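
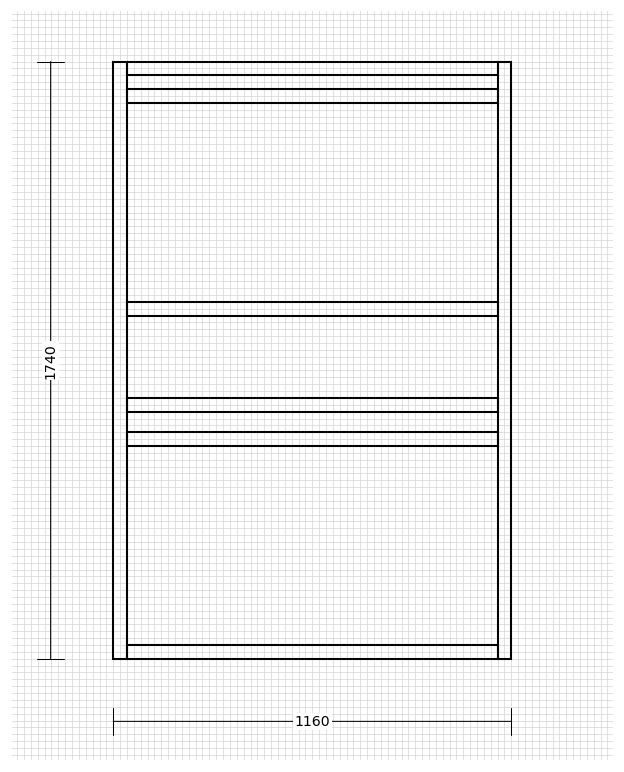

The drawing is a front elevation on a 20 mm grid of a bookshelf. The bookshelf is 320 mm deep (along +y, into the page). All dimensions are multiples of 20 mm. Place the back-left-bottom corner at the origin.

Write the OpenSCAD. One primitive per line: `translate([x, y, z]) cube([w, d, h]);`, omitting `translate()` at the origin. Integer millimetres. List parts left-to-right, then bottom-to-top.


cube([40, 320, 1740]);
translate([40, 0, 0]) cube([1080, 320, 40]);
translate([40, 0, 620]) cube([1080, 320, 40]);
translate([40, 0, 720]) cube([1080, 320, 40]);
translate([40, 0, 1000]) cube([1080, 320, 40]);
translate([40, 0, 1620]) cube([1080, 320, 40]);
translate([40, 0, 1700]) cube([1080, 320, 40]);
translate([1120, 0, 0]) cube([40, 320, 1740]);


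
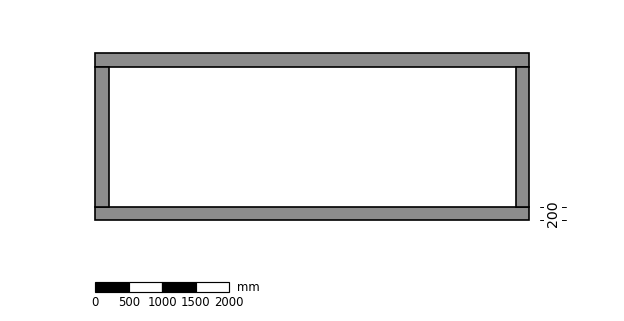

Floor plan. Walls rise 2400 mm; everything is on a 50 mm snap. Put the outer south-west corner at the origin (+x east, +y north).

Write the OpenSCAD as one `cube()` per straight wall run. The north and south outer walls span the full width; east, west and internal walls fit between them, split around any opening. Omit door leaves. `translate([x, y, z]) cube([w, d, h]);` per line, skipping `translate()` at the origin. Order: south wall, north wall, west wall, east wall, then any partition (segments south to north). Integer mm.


cube([6500, 200, 2400]);
translate([0, 2300, 0]) cube([6500, 200, 2400]);
translate([0, 200, 0]) cube([200, 2100, 2400]);
translate([6300, 200, 0]) cube([200, 2100, 2400]);


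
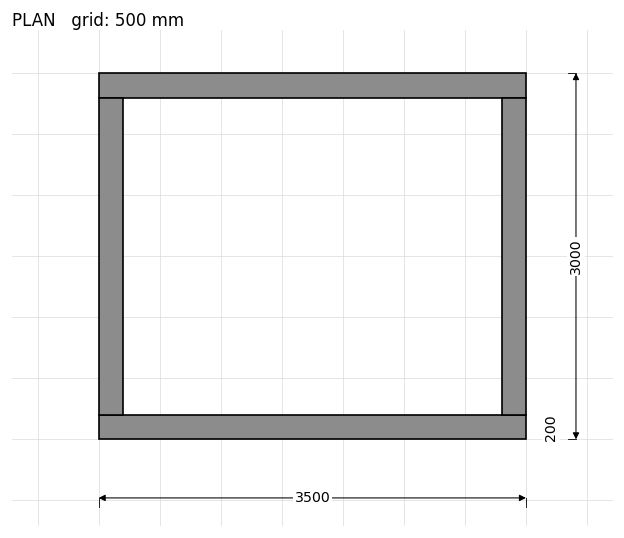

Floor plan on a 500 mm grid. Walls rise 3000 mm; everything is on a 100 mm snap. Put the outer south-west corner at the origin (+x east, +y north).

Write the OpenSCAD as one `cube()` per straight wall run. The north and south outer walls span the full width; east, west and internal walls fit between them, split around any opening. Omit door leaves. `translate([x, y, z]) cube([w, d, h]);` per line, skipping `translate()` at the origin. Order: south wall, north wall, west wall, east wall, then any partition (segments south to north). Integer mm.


cube([3500, 200, 3000]);
translate([0, 2800, 0]) cube([3500, 200, 3000]);
translate([0, 200, 0]) cube([200, 2600, 3000]);
translate([3300, 200, 0]) cube([200, 2600, 3000]);


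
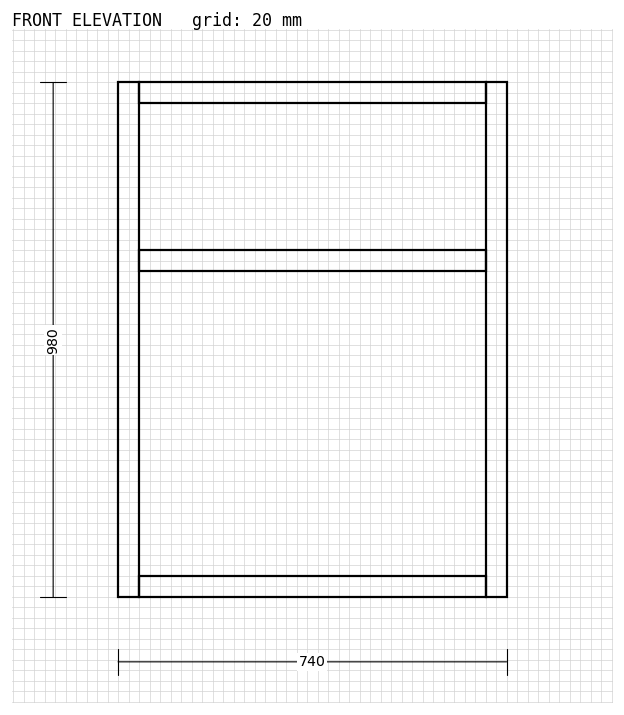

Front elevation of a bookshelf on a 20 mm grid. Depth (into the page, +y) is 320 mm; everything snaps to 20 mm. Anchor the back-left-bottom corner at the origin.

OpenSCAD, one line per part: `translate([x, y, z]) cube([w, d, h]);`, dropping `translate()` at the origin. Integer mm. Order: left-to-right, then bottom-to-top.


cube([40, 320, 980]);
translate([40, 0, 0]) cube([660, 320, 40]);
translate([40, 0, 620]) cube([660, 320, 40]);
translate([40, 0, 940]) cube([660, 320, 40]);
translate([700, 0, 0]) cube([40, 320, 980]);


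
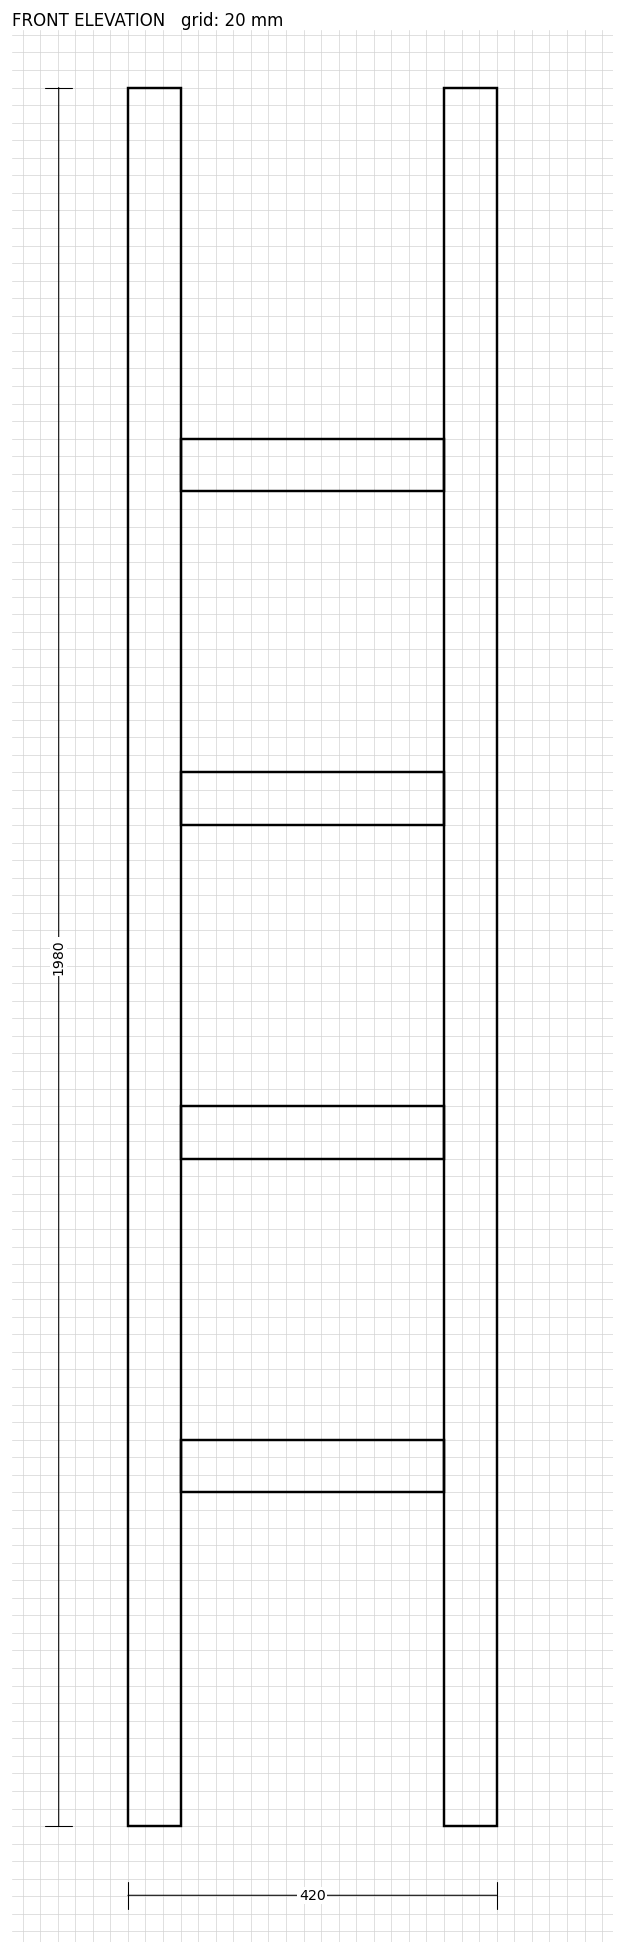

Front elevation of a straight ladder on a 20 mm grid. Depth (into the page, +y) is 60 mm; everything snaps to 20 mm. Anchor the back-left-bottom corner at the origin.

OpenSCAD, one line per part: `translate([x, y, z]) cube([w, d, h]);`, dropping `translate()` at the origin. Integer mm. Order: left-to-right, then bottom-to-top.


cube([60, 60, 1980]);
translate([60, 0, 380]) cube([300, 60, 60]);
translate([60, 0, 760]) cube([300, 60, 60]);
translate([60, 0, 1140]) cube([300, 60, 60]);
translate([60, 0, 1520]) cube([300, 60, 60]);
translate([360, 0, 0]) cube([60, 60, 1980]);


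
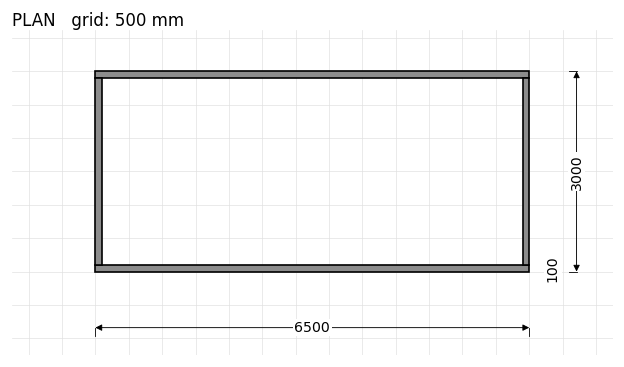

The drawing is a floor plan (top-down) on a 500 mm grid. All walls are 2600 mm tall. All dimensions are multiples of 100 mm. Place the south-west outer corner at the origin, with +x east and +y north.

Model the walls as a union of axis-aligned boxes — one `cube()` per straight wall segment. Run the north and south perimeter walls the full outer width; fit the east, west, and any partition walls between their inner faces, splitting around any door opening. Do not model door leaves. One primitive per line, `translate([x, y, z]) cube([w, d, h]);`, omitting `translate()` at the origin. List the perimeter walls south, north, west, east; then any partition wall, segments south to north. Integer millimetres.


cube([6500, 100, 2600]);
translate([0, 2900, 0]) cube([6500, 100, 2600]);
translate([0, 100, 0]) cube([100, 2800, 2600]);
translate([6400, 100, 0]) cube([100, 2800, 2600]);


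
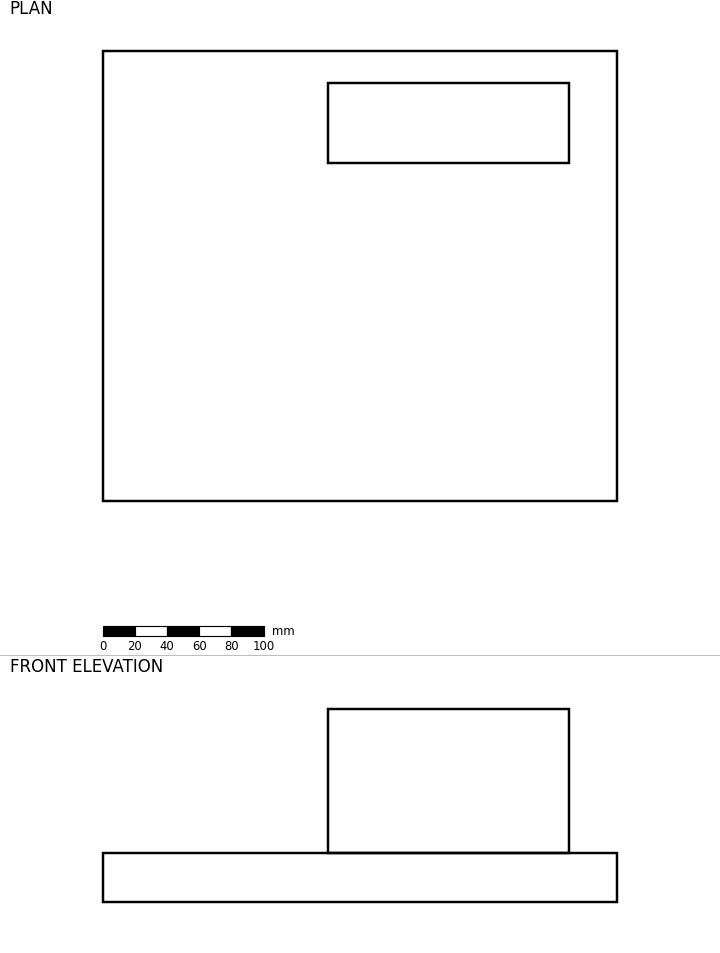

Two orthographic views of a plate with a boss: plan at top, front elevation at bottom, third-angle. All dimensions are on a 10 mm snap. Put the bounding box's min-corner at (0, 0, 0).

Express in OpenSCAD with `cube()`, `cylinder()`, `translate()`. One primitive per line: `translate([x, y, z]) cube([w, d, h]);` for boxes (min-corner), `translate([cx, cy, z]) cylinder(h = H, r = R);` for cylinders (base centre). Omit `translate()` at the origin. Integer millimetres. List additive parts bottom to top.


cube([320, 280, 30]);
translate([140, 210, 30]) cube([150, 50, 90]);


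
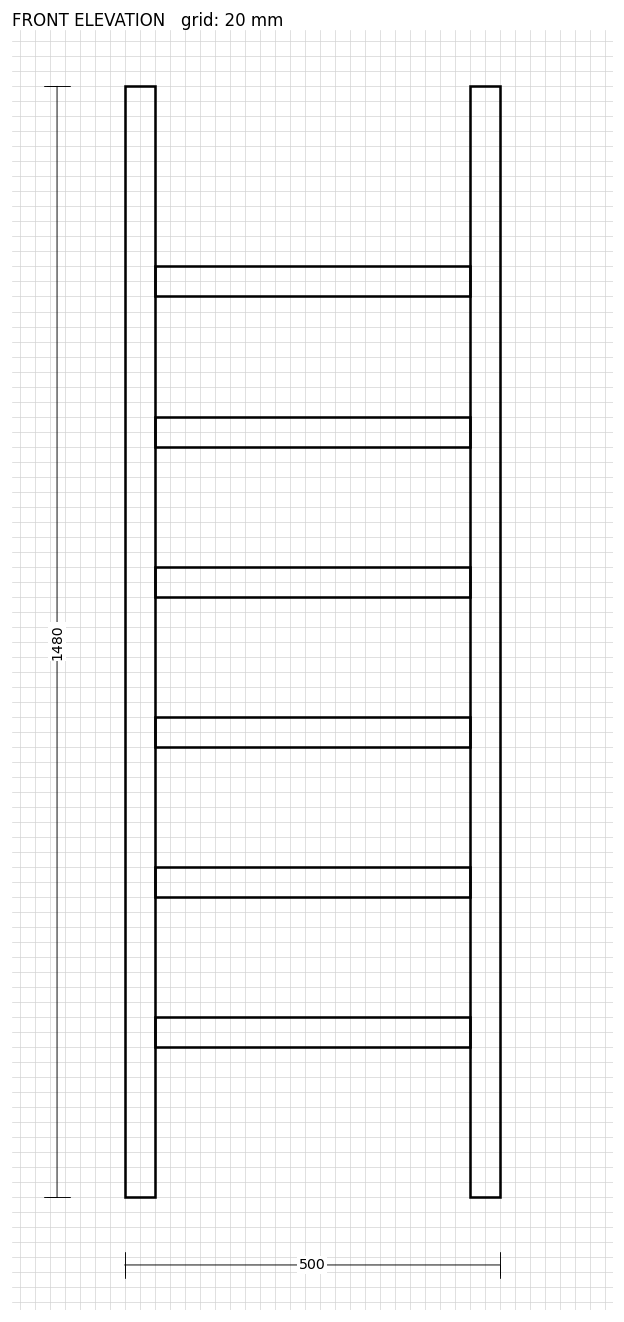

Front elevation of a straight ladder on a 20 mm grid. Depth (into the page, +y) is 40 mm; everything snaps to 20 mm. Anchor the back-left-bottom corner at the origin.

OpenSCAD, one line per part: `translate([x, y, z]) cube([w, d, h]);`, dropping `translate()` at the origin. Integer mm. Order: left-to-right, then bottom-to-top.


cube([40, 40, 1480]);
translate([40, 0, 200]) cube([420, 40, 40]);
translate([40, 0, 400]) cube([420, 40, 40]);
translate([40, 0, 600]) cube([420, 40, 40]);
translate([40, 0, 800]) cube([420, 40, 40]);
translate([40, 0, 1000]) cube([420, 40, 40]);
translate([40, 0, 1200]) cube([420, 40, 40]);
translate([460, 0, 0]) cube([40, 40, 1480]);


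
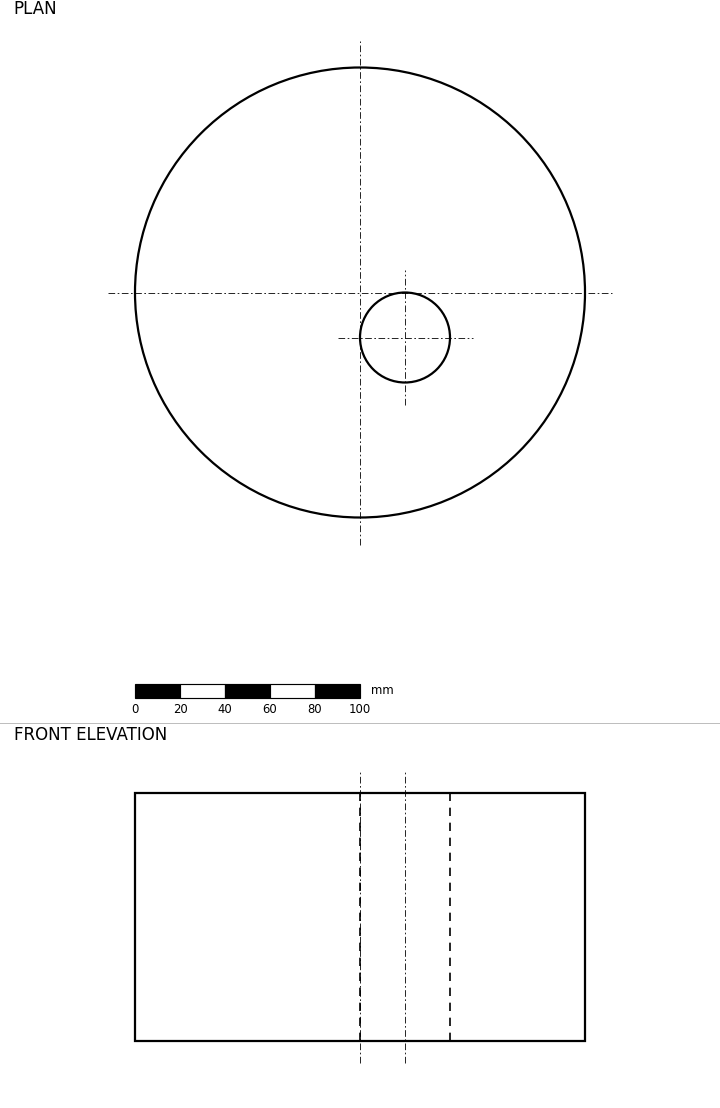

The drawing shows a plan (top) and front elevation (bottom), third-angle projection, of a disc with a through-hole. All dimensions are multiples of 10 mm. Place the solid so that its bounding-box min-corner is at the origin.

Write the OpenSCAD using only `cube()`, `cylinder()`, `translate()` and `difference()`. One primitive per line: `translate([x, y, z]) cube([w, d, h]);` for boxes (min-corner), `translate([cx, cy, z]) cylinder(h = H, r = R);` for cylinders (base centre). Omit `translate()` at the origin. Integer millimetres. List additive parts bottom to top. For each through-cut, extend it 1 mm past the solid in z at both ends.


difference() {
  translate([100, 100, 0]) cylinder(h = 110, r = 100);
  translate([120, 80, -1]) cylinder(h = 112, r = 20);
}


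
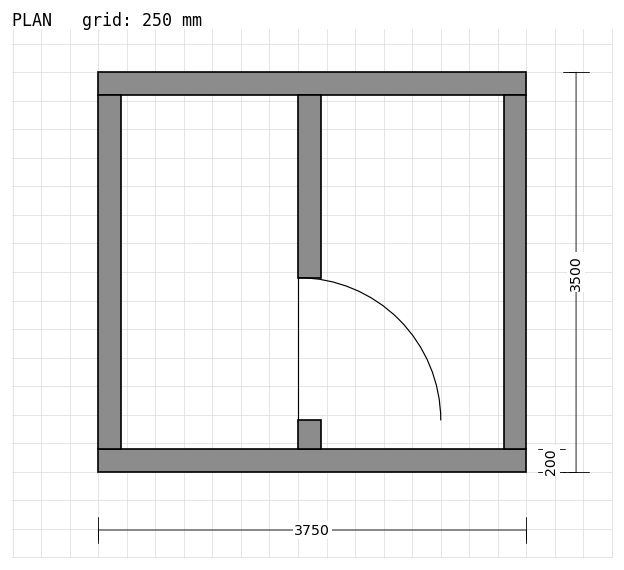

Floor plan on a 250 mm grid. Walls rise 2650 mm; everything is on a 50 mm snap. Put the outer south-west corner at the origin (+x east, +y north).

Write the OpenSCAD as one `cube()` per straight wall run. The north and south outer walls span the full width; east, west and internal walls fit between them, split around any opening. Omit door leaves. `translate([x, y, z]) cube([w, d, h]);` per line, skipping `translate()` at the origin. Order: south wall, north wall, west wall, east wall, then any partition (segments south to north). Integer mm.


cube([3750, 200, 2650]);
translate([0, 3300, 0]) cube([3750, 200, 2650]);
translate([0, 200, 0]) cube([200, 3100, 2650]);
translate([3550, 200, 0]) cube([200, 3100, 2650]);
translate([1750, 200, 0]) cube([200, 250, 2650]);
translate([1750, 1700, 0]) cube([200, 1600, 2650]);


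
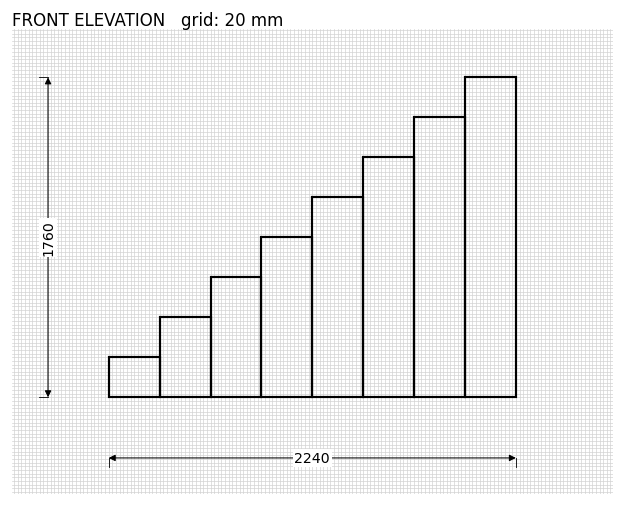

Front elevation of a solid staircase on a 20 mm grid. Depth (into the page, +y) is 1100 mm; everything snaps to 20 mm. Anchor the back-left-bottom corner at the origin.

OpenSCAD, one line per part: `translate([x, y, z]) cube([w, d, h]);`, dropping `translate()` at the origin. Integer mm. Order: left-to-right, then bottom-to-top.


cube([280, 1100, 220]);
translate([280, 0, 0]) cube([280, 1100, 440]);
translate([560, 0, 0]) cube([280, 1100, 660]);
translate([840, 0, 0]) cube([280, 1100, 880]);
translate([1120, 0, 0]) cube([280, 1100, 1100]);
translate([1400, 0, 0]) cube([280, 1100, 1320]);
translate([1680, 0, 0]) cube([280, 1100, 1540]);
translate([1960, 0, 0]) cube([280, 1100, 1760]);


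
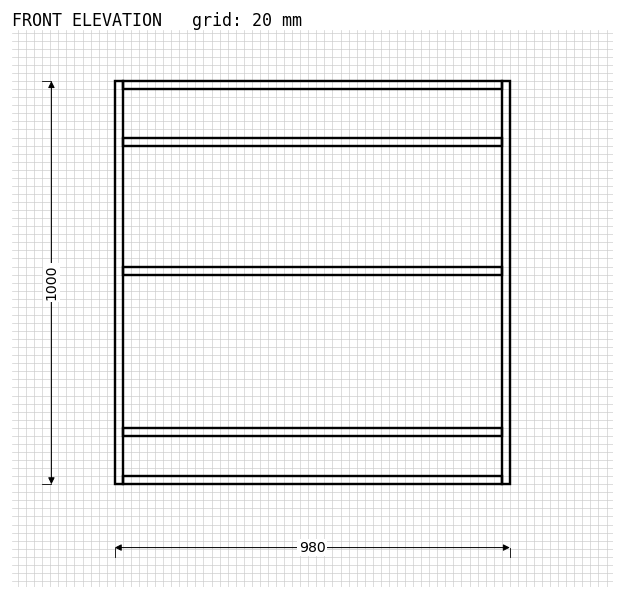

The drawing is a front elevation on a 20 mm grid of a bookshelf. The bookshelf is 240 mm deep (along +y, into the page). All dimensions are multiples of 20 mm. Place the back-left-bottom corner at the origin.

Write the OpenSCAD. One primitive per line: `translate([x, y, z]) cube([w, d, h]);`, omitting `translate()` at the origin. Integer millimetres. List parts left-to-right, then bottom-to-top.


cube([20, 240, 1000]);
translate([20, 0, 0]) cube([940, 240, 20]);
translate([20, 0, 120]) cube([940, 240, 20]);
translate([20, 0, 520]) cube([940, 240, 20]);
translate([20, 0, 840]) cube([940, 240, 20]);
translate([20, 0, 980]) cube([940, 240, 20]);
translate([960, 0, 0]) cube([20, 240, 1000]);


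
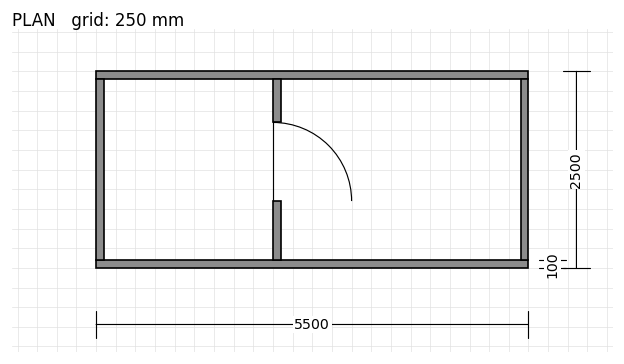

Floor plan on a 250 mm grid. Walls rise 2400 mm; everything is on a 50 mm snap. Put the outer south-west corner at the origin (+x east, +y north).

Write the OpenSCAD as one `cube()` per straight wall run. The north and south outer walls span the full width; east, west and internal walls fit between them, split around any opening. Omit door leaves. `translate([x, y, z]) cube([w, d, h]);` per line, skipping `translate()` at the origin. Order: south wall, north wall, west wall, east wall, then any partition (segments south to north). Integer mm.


cube([5500, 100, 2400]);
translate([0, 2400, 0]) cube([5500, 100, 2400]);
translate([0, 100, 0]) cube([100, 2300, 2400]);
translate([5400, 100, 0]) cube([100, 2300, 2400]);
translate([2250, 100, 0]) cube([100, 750, 2400]);
translate([2250, 1850, 0]) cube([100, 550, 2400]);


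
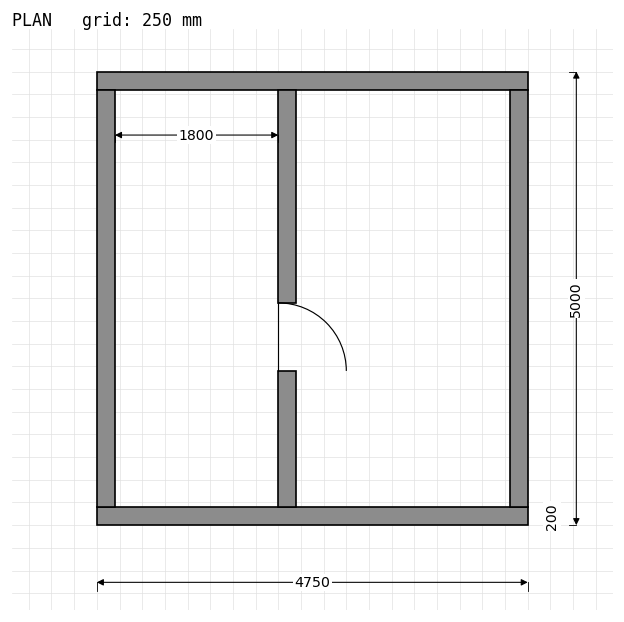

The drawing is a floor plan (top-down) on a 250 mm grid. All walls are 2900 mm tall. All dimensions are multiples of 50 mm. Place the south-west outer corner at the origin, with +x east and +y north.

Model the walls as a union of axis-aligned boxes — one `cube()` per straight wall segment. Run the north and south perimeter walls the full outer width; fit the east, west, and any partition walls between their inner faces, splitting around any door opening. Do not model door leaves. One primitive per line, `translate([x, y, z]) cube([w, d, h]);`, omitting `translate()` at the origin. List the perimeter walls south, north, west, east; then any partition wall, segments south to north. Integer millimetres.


cube([4750, 200, 2900]);
translate([0, 4800, 0]) cube([4750, 200, 2900]);
translate([0, 200, 0]) cube([200, 4600, 2900]);
translate([4550, 200, 0]) cube([200, 4600, 2900]);
translate([2000, 200, 0]) cube([200, 1500, 2900]);
translate([2000, 2450, 0]) cube([200, 2350, 2900]);


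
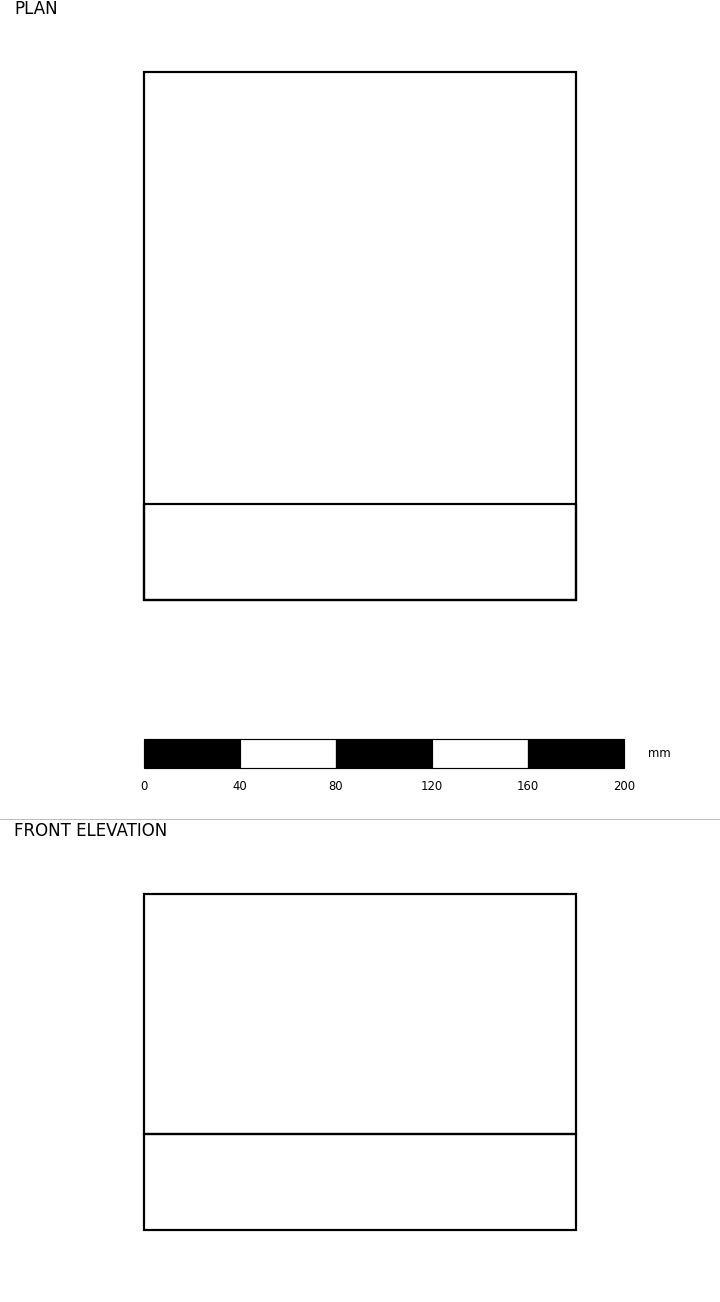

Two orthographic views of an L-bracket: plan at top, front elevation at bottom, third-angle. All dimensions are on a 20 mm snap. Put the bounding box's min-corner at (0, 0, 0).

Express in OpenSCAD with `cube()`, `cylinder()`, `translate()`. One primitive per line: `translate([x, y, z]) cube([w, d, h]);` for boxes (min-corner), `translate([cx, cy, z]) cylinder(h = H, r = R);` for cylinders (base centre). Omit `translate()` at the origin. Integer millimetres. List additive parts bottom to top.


cube([180, 220, 40]);
translate([0, 0, 40]) cube([180, 40, 100]);


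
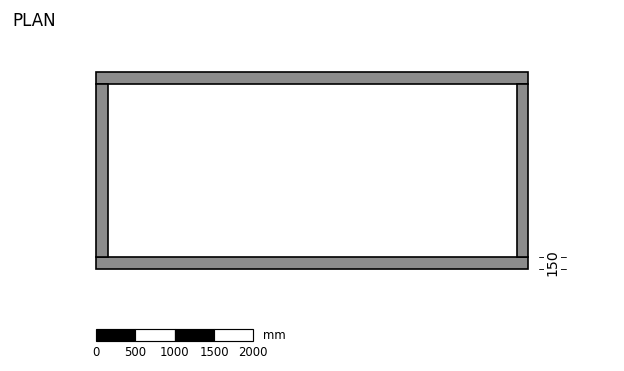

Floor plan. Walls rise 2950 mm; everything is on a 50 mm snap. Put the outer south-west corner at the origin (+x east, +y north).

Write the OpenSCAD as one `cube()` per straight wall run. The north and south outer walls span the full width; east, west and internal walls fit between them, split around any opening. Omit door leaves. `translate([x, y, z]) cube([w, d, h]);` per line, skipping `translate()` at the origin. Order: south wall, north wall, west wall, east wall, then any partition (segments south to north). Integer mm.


cube([5500, 150, 2950]);
translate([0, 2350, 0]) cube([5500, 150, 2950]);
translate([0, 150, 0]) cube([150, 2200, 2950]);
translate([5350, 150, 0]) cube([150, 2200, 2950]);


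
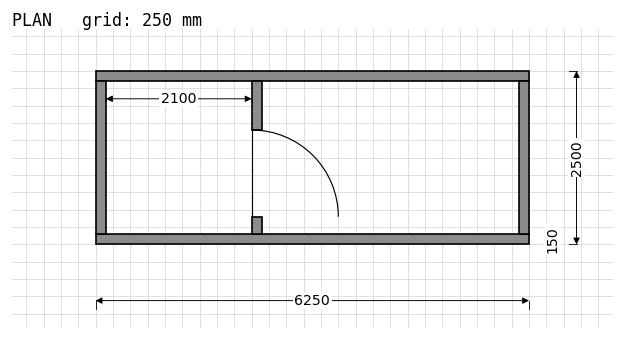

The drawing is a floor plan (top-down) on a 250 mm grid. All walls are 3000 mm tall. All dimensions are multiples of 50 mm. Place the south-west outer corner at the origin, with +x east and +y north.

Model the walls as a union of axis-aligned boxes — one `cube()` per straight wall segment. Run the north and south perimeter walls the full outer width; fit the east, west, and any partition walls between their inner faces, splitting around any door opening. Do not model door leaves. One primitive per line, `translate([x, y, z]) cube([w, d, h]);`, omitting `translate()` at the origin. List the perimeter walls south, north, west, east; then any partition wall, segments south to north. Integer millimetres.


cube([6250, 150, 3000]);
translate([0, 2350, 0]) cube([6250, 150, 3000]);
translate([0, 150, 0]) cube([150, 2200, 3000]);
translate([6100, 150, 0]) cube([150, 2200, 3000]);
translate([2250, 150, 0]) cube([150, 250, 3000]);
translate([2250, 1650, 0]) cube([150, 700, 3000]);


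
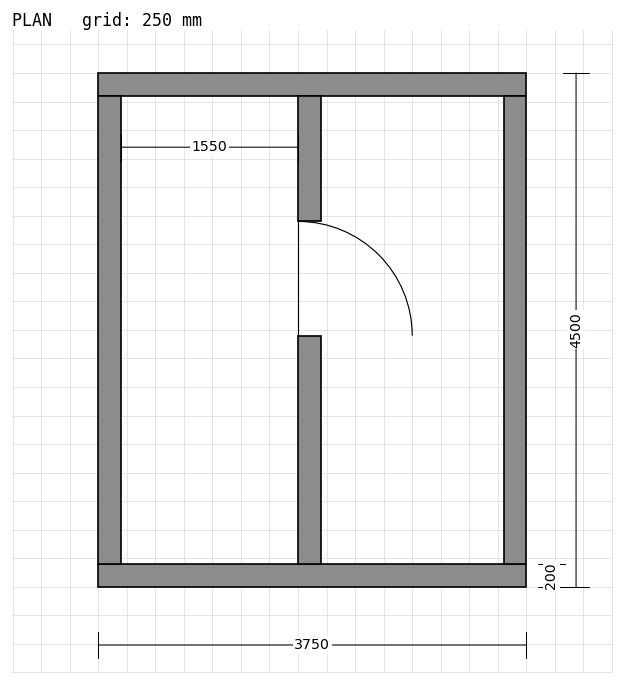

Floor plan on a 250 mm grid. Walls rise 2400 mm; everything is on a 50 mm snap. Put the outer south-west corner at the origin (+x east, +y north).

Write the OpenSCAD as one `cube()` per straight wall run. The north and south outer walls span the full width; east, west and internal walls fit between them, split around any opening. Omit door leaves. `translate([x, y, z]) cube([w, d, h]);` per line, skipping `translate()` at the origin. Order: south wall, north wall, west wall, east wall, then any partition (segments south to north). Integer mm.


cube([3750, 200, 2400]);
translate([0, 4300, 0]) cube([3750, 200, 2400]);
translate([0, 200, 0]) cube([200, 4100, 2400]);
translate([3550, 200, 0]) cube([200, 4100, 2400]);
translate([1750, 200, 0]) cube([200, 2000, 2400]);
translate([1750, 3200, 0]) cube([200, 1100, 2400]);


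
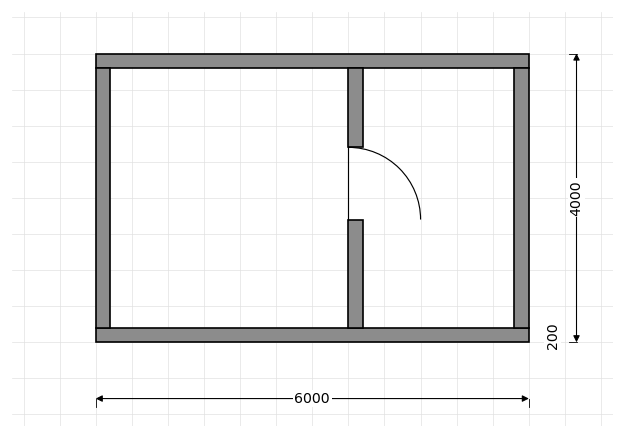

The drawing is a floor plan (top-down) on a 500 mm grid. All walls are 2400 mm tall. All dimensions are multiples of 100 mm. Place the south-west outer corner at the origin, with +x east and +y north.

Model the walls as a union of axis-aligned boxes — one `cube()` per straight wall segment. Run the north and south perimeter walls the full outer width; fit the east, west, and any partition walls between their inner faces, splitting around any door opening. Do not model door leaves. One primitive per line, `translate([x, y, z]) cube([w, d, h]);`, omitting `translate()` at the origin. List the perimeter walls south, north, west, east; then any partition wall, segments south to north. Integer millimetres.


cube([6000, 200, 2400]);
translate([0, 3800, 0]) cube([6000, 200, 2400]);
translate([0, 200, 0]) cube([200, 3600, 2400]);
translate([5800, 200, 0]) cube([200, 3600, 2400]);
translate([3500, 200, 0]) cube([200, 1500, 2400]);
translate([3500, 2700, 0]) cube([200, 1100, 2400]);


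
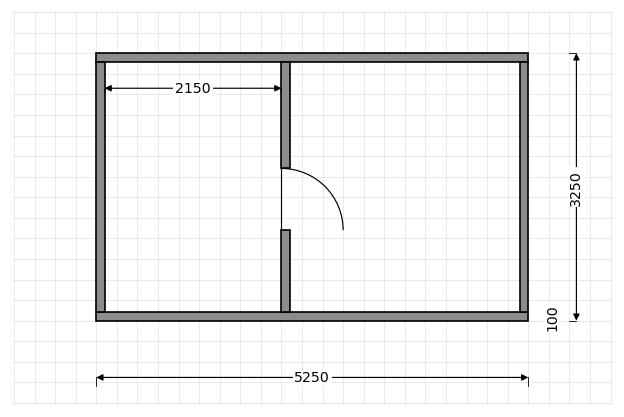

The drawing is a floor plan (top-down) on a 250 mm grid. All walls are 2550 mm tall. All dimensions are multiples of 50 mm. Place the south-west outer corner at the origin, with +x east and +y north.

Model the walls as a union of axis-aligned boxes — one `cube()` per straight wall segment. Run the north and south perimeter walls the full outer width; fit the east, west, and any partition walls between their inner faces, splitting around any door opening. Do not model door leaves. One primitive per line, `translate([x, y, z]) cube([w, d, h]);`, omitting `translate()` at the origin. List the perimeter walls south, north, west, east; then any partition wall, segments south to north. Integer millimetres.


cube([5250, 100, 2550]);
translate([0, 3150, 0]) cube([5250, 100, 2550]);
translate([0, 100, 0]) cube([100, 3050, 2550]);
translate([5150, 100, 0]) cube([100, 3050, 2550]);
translate([2250, 100, 0]) cube([100, 1000, 2550]);
translate([2250, 1850, 0]) cube([100, 1300, 2550]);


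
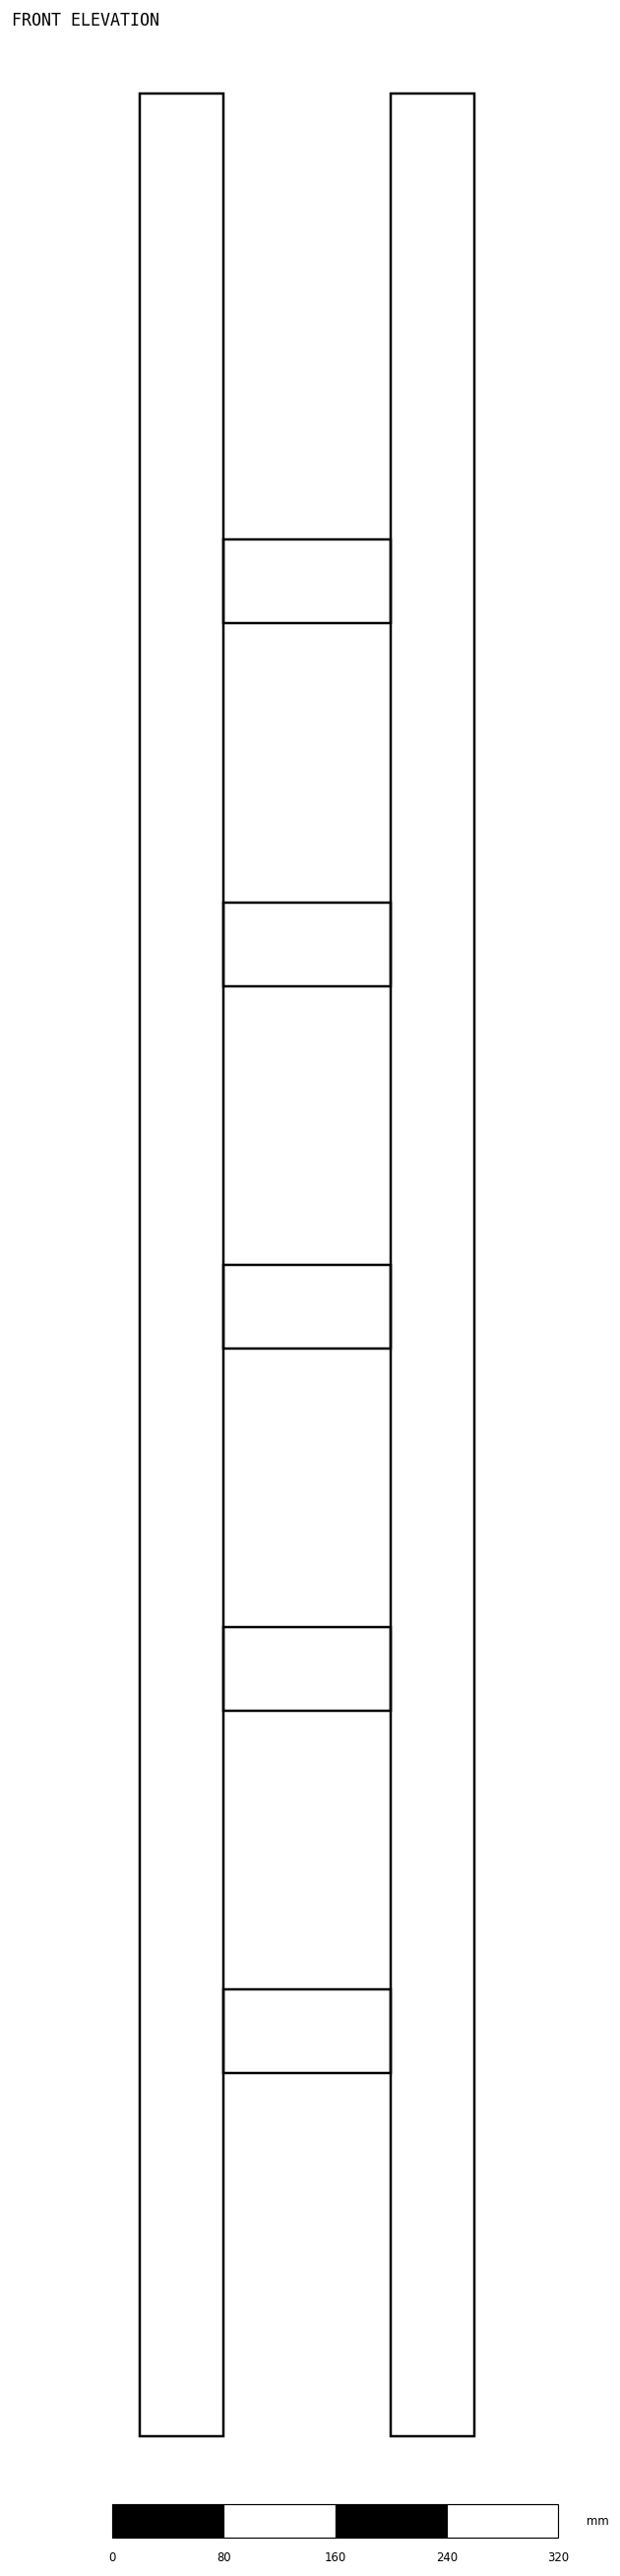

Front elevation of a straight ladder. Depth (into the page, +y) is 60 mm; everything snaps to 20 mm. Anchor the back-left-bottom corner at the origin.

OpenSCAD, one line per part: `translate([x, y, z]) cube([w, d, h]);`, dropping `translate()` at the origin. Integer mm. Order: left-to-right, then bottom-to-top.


cube([60, 60, 1680]);
translate([60, 0, 260]) cube([120, 60, 60]);
translate([60, 0, 520]) cube([120, 60, 60]);
translate([60, 0, 780]) cube([120, 60, 60]);
translate([60, 0, 1040]) cube([120, 60, 60]);
translate([60, 0, 1300]) cube([120, 60, 60]);
translate([180, 0, 0]) cube([60, 60, 1680]);


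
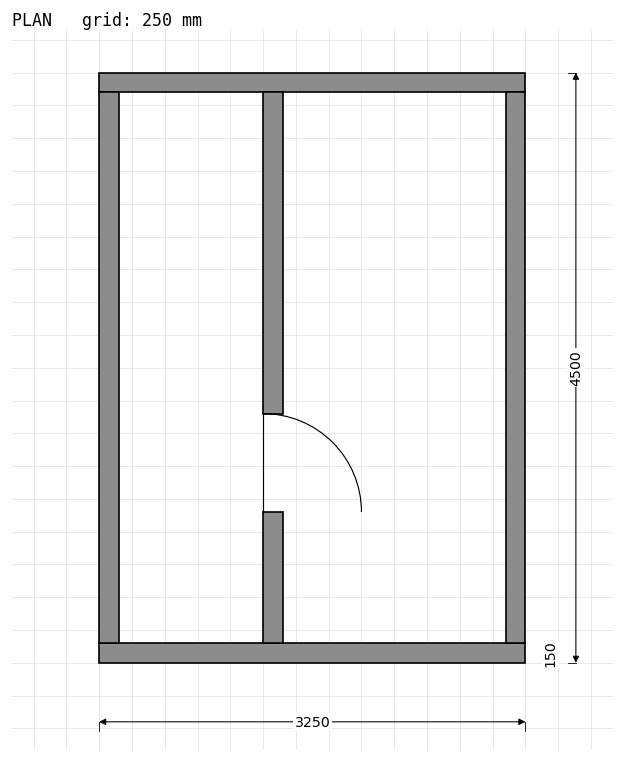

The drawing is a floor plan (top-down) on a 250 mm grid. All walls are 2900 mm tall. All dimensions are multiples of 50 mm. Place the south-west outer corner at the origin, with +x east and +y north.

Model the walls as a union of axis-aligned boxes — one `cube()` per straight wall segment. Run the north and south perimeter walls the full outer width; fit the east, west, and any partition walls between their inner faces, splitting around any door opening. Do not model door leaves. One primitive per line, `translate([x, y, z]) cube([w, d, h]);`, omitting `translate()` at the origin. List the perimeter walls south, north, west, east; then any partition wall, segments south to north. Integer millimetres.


cube([3250, 150, 2900]);
translate([0, 4350, 0]) cube([3250, 150, 2900]);
translate([0, 150, 0]) cube([150, 4200, 2900]);
translate([3100, 150, 0]) cube([150, 4200, 2900]);
translate([1250, 150, 0]) cube([150, 1000, 2900]);
translate([1250, 1900, 0]) cube([150, 2450, 2900]);


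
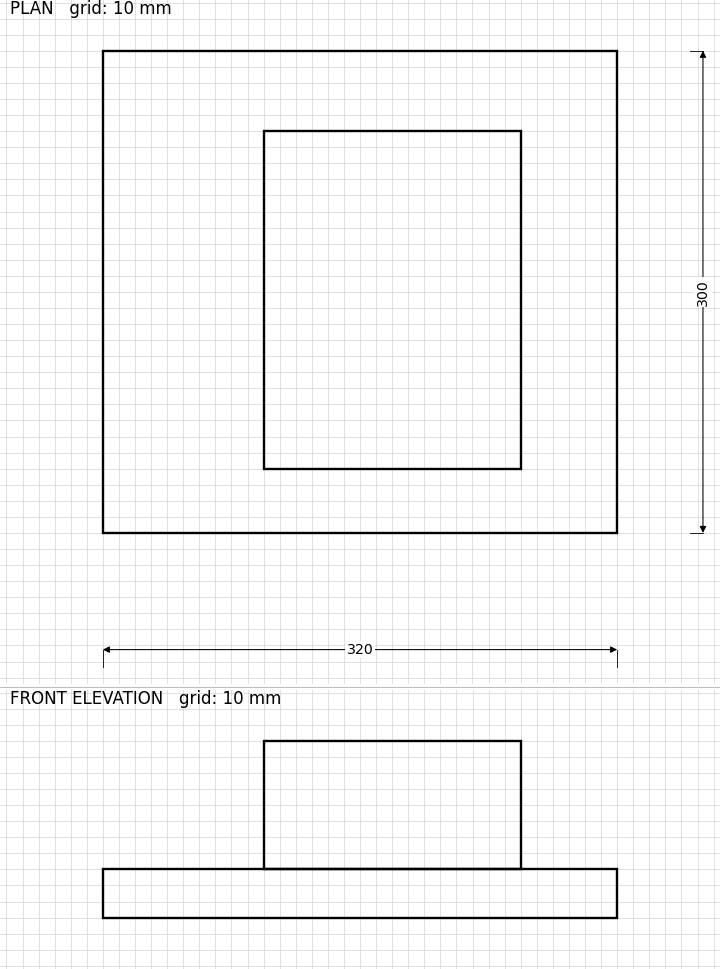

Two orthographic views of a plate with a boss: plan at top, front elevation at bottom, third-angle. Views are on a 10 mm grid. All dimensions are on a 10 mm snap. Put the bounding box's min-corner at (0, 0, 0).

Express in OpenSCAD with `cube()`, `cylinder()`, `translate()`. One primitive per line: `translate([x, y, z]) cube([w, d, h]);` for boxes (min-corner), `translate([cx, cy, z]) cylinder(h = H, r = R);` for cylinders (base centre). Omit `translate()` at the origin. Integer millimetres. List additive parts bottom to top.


cube([320, 300, 30]);
translate([100, 40, 30]) cube([160, 210, 80]);


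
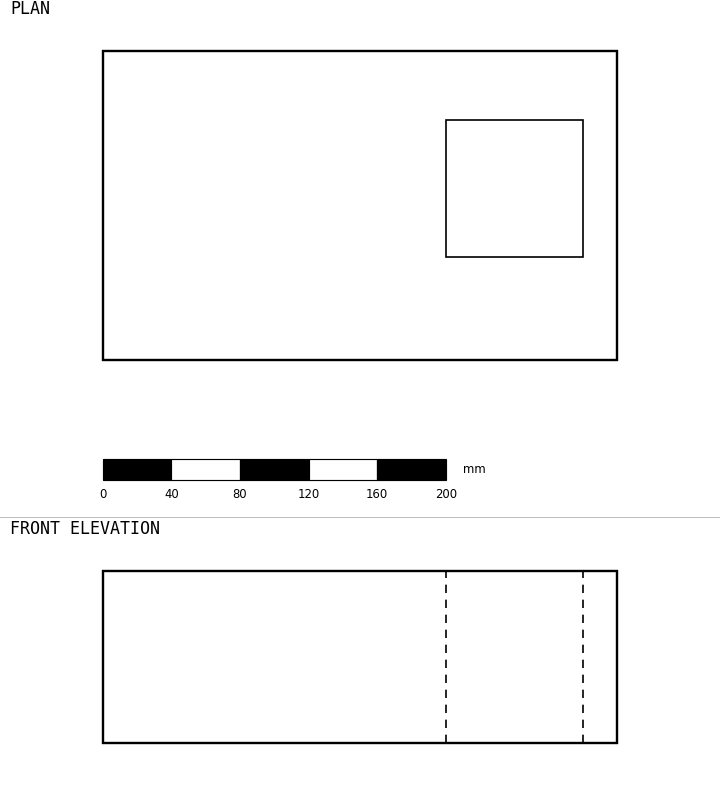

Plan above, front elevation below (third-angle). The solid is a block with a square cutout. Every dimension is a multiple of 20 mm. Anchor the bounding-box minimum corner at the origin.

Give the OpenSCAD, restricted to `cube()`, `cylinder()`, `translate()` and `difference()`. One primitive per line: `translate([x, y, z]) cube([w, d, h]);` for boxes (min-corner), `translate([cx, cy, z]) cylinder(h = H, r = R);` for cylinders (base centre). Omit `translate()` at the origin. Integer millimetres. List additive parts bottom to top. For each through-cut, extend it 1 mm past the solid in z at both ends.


difference() {
  cube([300, 180, 100]);
  translate([200, 60, -1]) cube([80, 80, 102]);
}


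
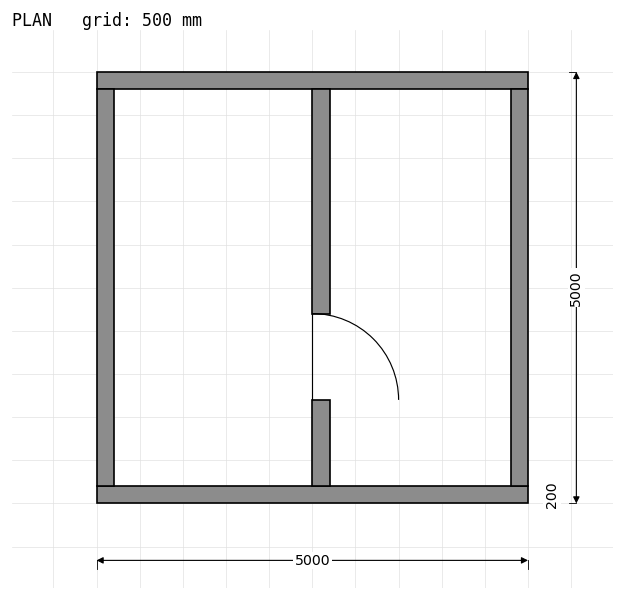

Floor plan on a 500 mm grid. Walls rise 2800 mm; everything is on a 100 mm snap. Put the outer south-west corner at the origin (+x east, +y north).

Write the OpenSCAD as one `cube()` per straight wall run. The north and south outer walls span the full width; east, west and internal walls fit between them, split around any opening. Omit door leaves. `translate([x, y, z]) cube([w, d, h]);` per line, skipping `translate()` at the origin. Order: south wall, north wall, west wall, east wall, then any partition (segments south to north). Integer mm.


cube([5000, 200, 2800]);
translate([0, 4800, 0]) cube([5000, 200, 2800]);
translate([0, 200, 0]) cube([200, 4600, 2800]);
translate([4800, 200, 0]) cube([200, 4600, 2800]);
translate([2500, 200, 0]) cube([200, 1000, 2800]);
translate([2500, 2200, 0]) cube([200, 2600, 2800]);


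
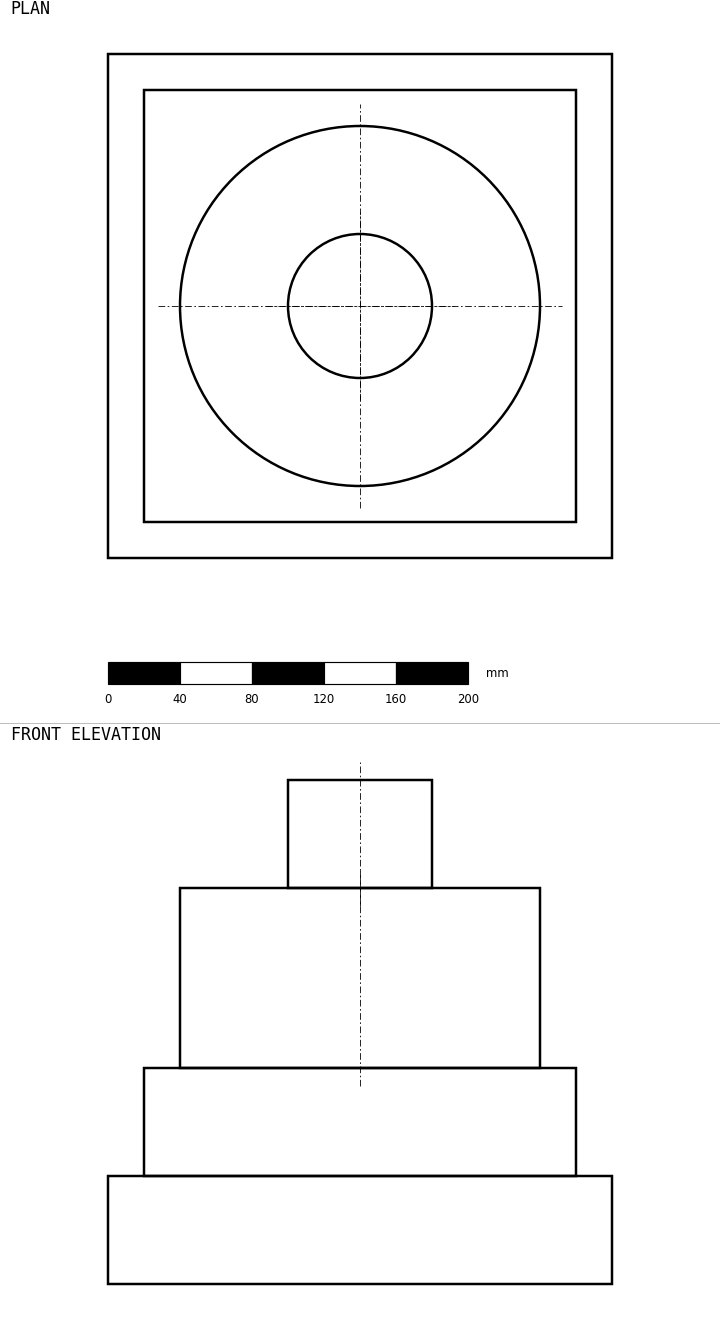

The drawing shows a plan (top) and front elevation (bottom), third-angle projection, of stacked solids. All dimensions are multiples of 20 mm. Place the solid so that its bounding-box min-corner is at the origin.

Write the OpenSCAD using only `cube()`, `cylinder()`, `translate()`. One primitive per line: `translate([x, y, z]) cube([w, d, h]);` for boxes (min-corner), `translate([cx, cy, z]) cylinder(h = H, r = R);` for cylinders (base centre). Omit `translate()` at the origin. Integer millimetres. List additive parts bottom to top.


cube([280, 280, 60]);
translate([20, 20, 60]) cube([240, 240, 60]);
translate([140, 140, 120]) cylinder(h = 100, r = 100);
translate([140, 140, 220]) cylinder(h = 60, r = 40);


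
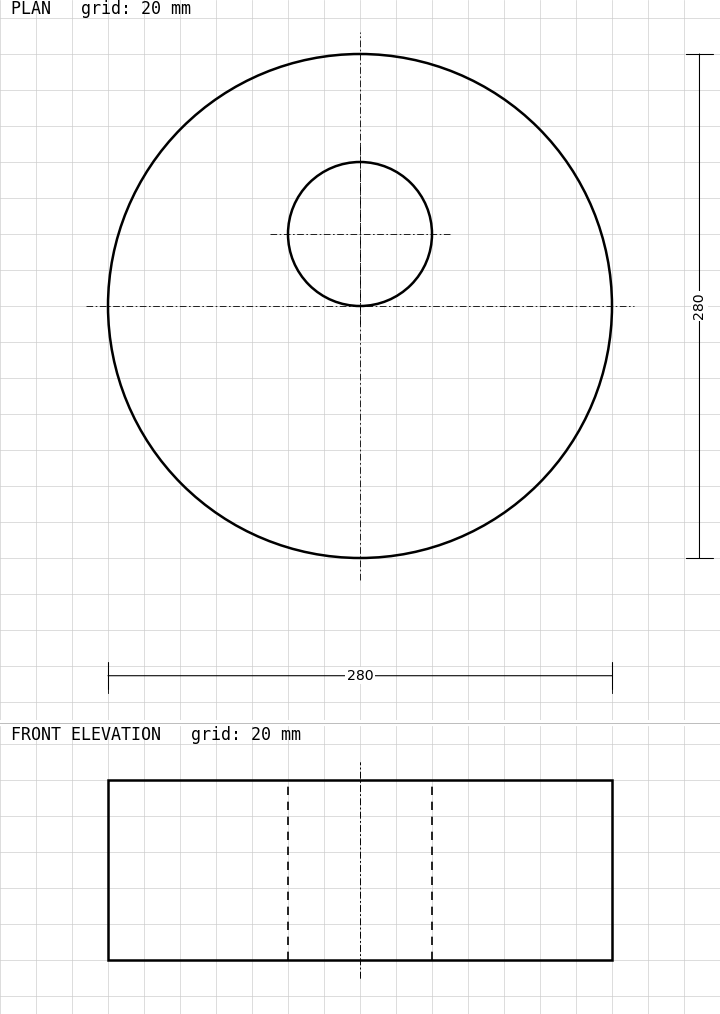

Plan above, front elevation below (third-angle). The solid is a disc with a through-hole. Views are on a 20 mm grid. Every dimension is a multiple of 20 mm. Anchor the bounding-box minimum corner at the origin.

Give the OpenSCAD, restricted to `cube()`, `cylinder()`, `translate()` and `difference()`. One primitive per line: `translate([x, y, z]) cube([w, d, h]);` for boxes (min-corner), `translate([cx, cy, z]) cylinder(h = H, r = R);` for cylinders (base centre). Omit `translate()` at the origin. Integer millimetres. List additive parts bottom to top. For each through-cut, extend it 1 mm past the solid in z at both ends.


difference() {
  translate([140, 140, 0]) cylinder(h = 100, r = 140);
  translate([140, 180, -1]) cylinder(h = 102, r = 40);
}


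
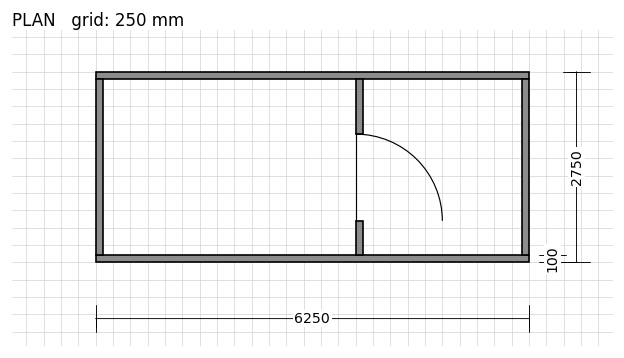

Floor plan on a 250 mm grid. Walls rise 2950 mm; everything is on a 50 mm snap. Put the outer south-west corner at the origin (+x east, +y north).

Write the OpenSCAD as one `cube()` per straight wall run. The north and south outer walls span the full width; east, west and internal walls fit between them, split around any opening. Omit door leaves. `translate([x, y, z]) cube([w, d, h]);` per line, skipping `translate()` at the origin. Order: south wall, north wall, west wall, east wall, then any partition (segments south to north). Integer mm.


cube([6250, 100, 2950]);
translate([0, 2650, 0]) cube([6250, 100, 2950]);
translate([0, 100, 0]) cube([100, 2550, 2950]);
translate([6150, 100, 0]) cube([100, 2550, 2950]);
translate([3750, 100, 0]) cube([100, 500, 2950]);
translate([3750, 1850, 0]) cube([100, 800, 2950]);


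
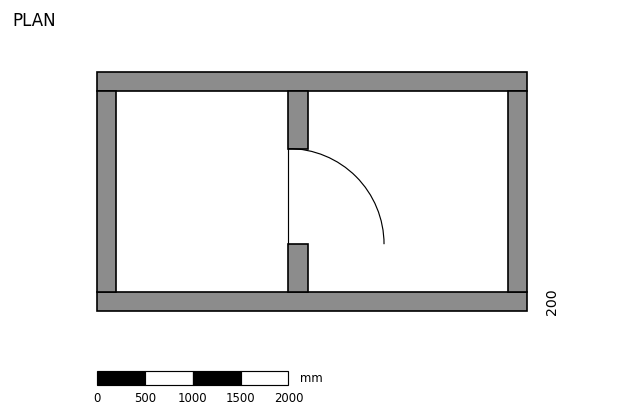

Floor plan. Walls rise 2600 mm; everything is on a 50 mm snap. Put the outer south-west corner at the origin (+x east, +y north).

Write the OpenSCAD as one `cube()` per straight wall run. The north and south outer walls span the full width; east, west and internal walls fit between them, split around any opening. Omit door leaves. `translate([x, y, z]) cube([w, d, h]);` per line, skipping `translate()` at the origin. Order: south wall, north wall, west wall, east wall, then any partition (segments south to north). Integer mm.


cube([4500, 200, 2600]);
translate([0, 2300, 0]) cube([4500, 200, 2600]);
translate([0, 200, 0]) cube([200, 2100, 2600]);
translate([4300, 200, 0]) cube([200, 2100, 2600]);
translate([2000, 200, 0]) cube([200, 500, 2600]);
translate([2000, 1700, 0]) cube([200, 600, 2600]);


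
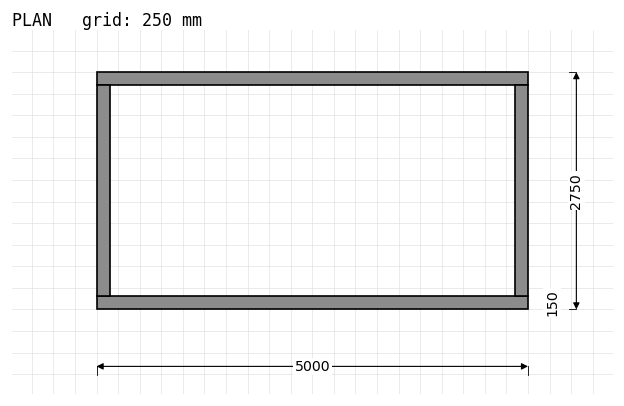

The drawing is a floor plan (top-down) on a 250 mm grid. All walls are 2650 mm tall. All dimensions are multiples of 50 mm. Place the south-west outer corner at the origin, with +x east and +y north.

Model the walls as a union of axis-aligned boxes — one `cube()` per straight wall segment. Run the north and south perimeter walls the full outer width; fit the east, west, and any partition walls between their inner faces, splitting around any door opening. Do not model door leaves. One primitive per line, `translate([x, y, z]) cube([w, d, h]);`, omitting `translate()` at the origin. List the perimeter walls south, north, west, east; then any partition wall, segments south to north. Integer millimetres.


cube([5000, 150, 2650]);
translate([0, 2600, 0]) cube([5000, 150, 2650]);
translate([0, 150, 0]) cube([150, 2450, 2650]);
translate([4850, 150, 0]) cube([150, 2450, 2650]);


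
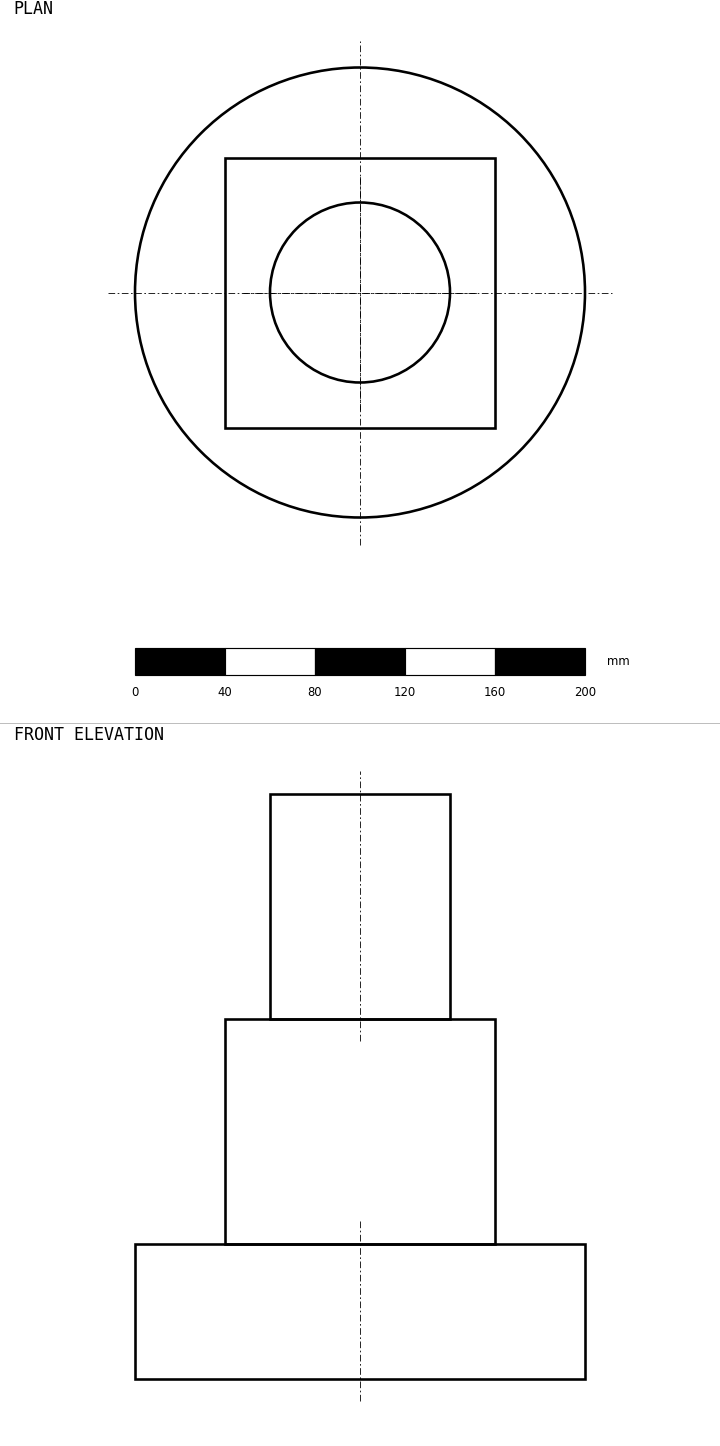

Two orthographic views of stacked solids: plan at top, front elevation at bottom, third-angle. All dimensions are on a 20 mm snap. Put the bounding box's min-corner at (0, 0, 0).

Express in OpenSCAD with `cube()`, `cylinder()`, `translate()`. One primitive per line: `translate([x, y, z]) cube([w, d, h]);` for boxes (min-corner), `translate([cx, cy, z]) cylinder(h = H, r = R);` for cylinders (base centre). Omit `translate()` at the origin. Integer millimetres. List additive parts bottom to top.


translate([100, 100, 0]) cylinder(h = 60, r = 100);
translate([40, 40, 60]) cube([120, 120, 100]);
translate([100, 100, 160]) cylinder(h = 100, r = 40);


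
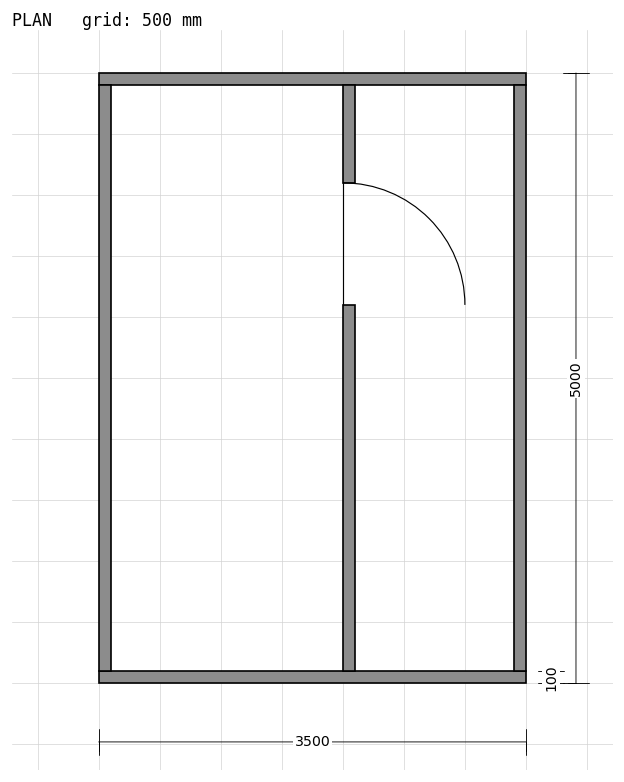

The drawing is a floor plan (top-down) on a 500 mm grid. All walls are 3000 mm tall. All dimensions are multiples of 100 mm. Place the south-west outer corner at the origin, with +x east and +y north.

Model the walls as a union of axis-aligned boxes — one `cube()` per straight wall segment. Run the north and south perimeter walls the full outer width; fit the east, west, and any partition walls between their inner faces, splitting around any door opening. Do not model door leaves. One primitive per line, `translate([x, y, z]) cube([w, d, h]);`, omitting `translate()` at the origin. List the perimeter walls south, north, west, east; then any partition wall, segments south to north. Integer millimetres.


cube([3500, 100, 3000]);
translate([0, 4900, 0]) cube([3500, 100, 3000]);
translate([0, 100, 0]) cube([100, 4800, 3000]);
translate([3400, 100, 0]) cube([100, 4800, 3000]);
translate([2000, 100, 0]) cube([100, 3000, 3000]);
translate([2000, 4100, 0]) cube([100, 800, 3000]);


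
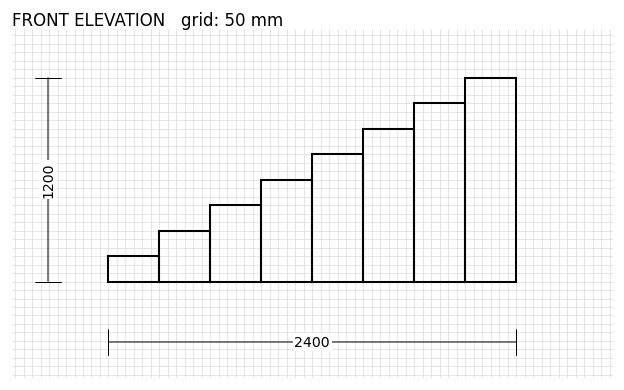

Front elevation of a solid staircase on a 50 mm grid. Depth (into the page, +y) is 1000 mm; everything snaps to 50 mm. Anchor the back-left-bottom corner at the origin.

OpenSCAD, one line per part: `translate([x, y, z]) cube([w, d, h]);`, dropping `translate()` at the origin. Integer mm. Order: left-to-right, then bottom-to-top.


cube([300, 1000, 150]);
translate([300, 0, 0]) cube([300, 1000, 300]);
translate([600, 0, 0]) cube([300, 1000, 450]);
translate([900, 0, 0]) cube([300, 1000, 600]);
translate([1200, 0, 0]) cube([300, 1000, 750]);
translate([1500, 0, 0]) cube([300, 1000, 900]);
translate([1800, 0, 0]) cube([300, 1000, 1050]);
translate([2100, 0, 0]) cube([300, 1000, 1200]);


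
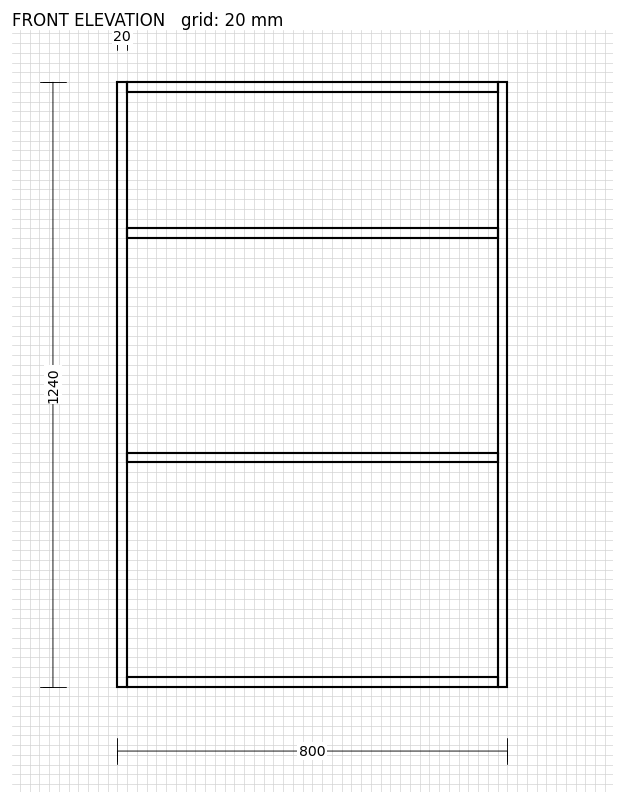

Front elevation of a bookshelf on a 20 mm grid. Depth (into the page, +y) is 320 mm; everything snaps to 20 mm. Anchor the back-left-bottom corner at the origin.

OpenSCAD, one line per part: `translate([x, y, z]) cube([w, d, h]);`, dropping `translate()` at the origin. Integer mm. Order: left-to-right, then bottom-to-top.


cube([20, 320, 1240]);
translate([20, 0, 0]) cube([760, 320, 20]);
translate([20, 0, 460]) cube([760, 320, 20]);
translate([20, 0, 920]) cube([760, 320, 20]);
translate([20, 0, 1220]) cube([760, 320, 20]);
translate([780, 0, 0]) cube([20, 320, 1240]);


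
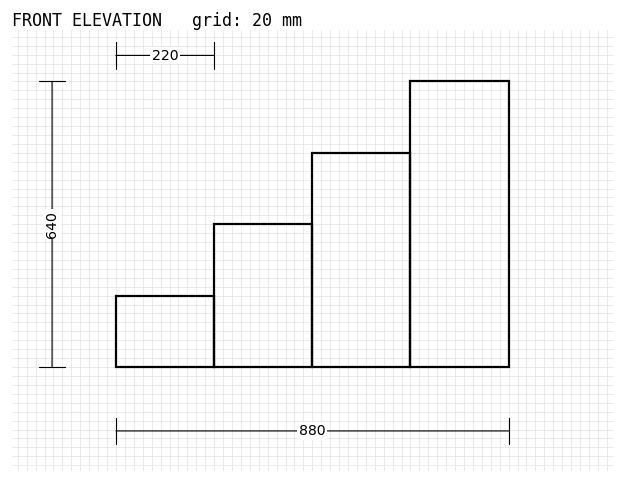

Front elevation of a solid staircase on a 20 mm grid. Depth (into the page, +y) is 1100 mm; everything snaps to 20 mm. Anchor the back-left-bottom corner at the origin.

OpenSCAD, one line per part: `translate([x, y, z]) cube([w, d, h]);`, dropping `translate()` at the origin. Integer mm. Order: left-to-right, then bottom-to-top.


cube([220, 1100, 160]);
translate([220, 0, 0]) cube([220, 1100, 320]);
translate([440, 0, 0]) cube([220, 1100, 480]);
translate([660, 0, 0]) cube([220, 1100, 640]);


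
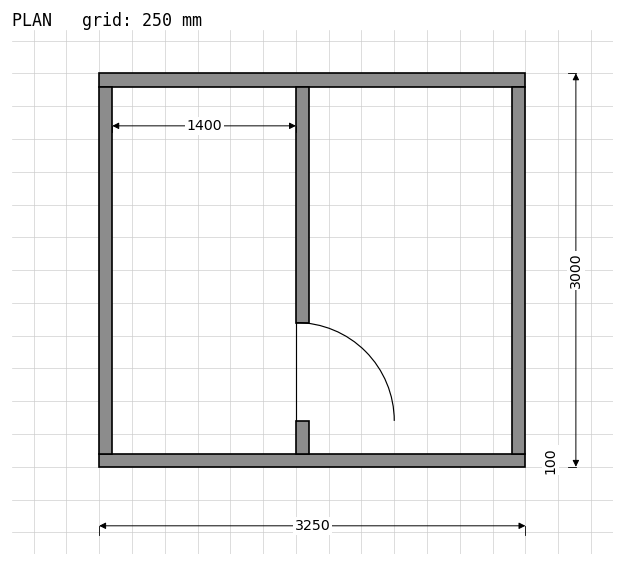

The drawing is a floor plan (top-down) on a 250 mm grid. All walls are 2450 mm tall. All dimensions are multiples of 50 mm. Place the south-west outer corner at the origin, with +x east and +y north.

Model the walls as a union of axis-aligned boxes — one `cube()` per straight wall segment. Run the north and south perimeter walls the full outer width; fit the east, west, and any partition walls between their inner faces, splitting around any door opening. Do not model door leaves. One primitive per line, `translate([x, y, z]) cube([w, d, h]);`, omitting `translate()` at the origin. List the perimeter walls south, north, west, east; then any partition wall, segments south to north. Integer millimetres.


cube([3250, 100, 2450]);
translate([0, 2900, 0]) cube([3250, 100, 2450]);
translate([0, 100, 0]) cube([100, 2800, 2450]);
translate([3150, 100, 0]) cube([100, 2800, 2450]);
translate([1500, 100, 0]) cube([100, 250, 2450]);
translate([1500, 1100, 0]) cube([100, 1800, 2450]);


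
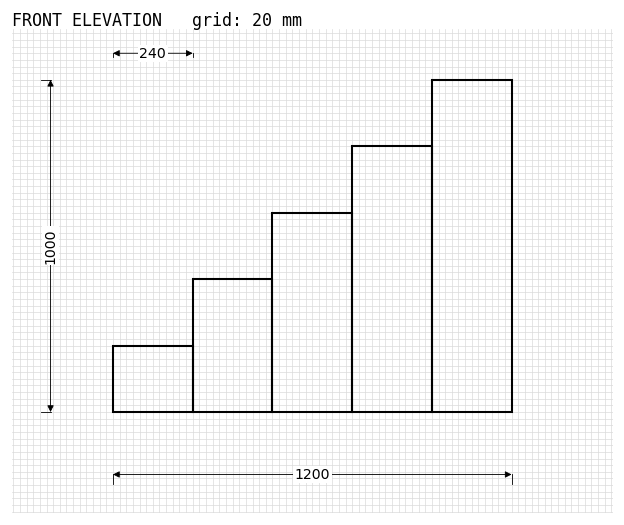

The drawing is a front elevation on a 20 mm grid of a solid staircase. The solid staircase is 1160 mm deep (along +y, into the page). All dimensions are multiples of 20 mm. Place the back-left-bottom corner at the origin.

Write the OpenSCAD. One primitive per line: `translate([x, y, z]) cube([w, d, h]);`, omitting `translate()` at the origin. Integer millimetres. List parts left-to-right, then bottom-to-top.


cube([240, 1160, 200]);
translate([240, 0, 0]) cube([240, 1160, 400]);
translate([480, 0, 0]) cube([240, 1160, 600]);
translate([720, 0, 0]) cube([240, 1160, 800]);
translate([960, 0, 0]) cube([240, 1160, 1000]);


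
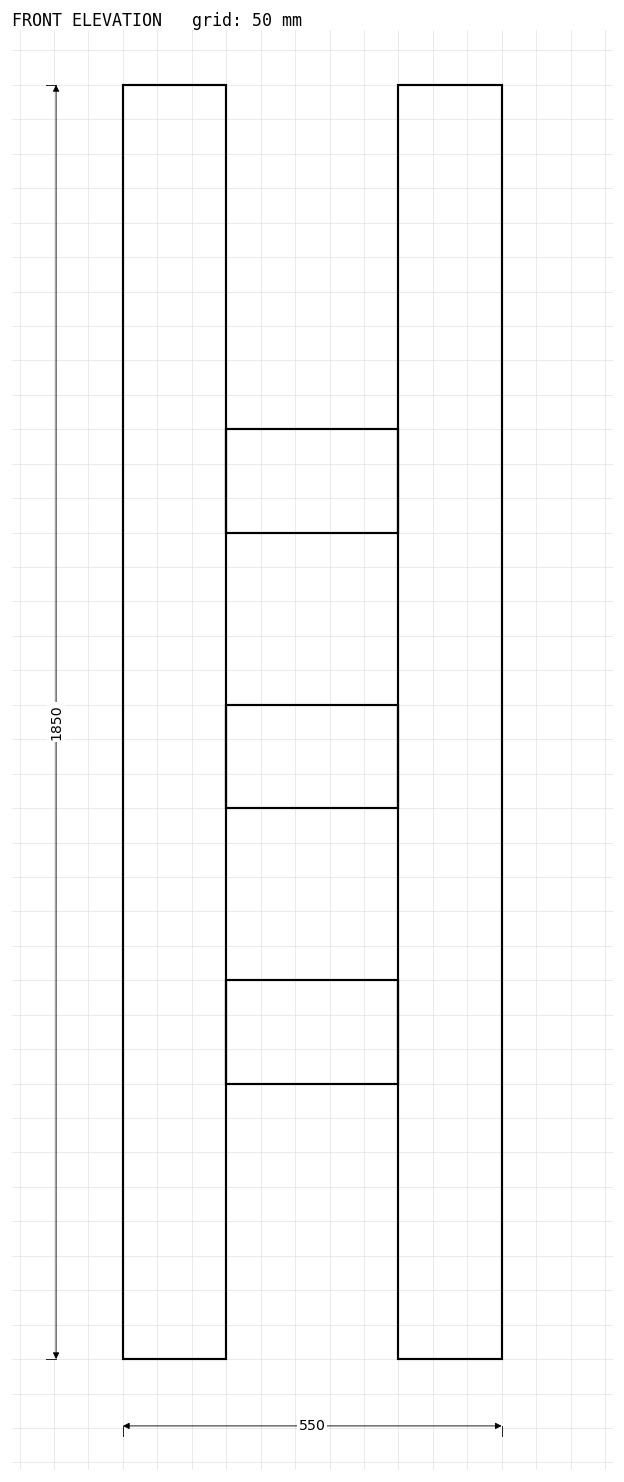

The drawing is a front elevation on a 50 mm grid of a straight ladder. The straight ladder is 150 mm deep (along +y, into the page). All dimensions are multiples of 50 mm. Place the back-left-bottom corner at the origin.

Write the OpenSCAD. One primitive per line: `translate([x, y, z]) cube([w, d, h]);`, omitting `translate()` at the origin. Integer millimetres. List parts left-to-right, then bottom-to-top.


cube([150, 150, 1850]);
translate([150, 0, 400]) cube([250, 150, 150]);
translate([150, 0, 800]) cube([250, 150, 150]);
translate([150, 0, 1200]) cube([250, 150, 150]);
translate([400, 0, 0]) cube([150, 150, 1850]);


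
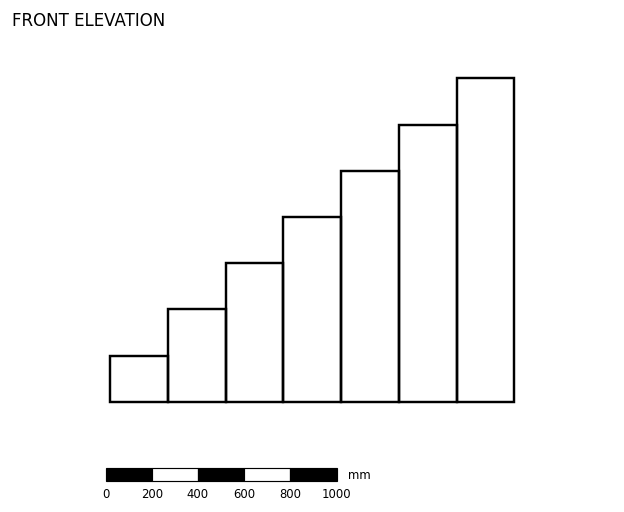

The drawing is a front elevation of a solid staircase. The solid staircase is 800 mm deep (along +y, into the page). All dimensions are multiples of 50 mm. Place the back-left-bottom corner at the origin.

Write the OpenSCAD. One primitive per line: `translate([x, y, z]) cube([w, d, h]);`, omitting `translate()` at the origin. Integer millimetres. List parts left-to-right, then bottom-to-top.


cube([250, 800, 200]);
translate([250, 0, 0]) cube([250, 800, 400]);
translate([500, 0, 0]) cube([250, 800, 600]);
translate([750, 0, 0]) cube([250, 800, 800]);
translate([1000, 0, 0]) cube([250, 800, 1000]);
translate([1250, 0, 0]) cube([250, 800, 1200]);
translate([1500, 0, 0]) cube([250, 800, 1400]);


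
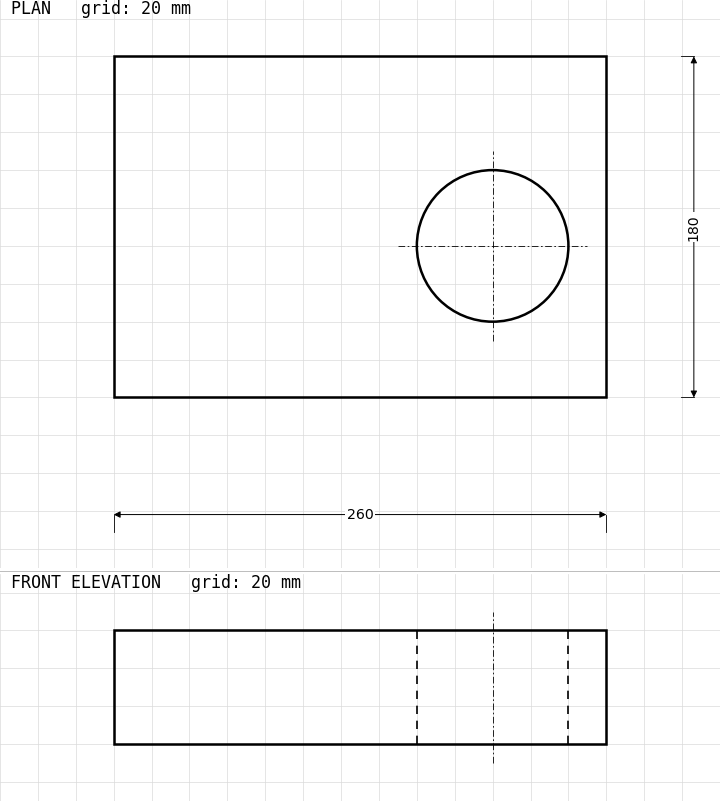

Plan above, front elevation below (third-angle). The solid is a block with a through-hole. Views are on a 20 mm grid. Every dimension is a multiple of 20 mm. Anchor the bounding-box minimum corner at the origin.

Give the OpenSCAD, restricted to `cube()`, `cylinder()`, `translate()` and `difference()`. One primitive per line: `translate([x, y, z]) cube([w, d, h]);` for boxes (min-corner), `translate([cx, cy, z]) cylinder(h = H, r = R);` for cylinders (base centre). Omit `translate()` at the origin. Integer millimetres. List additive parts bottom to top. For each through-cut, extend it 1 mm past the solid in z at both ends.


difference() {
  cube([260, 180, 60]);
  translate([200, 80, -1]) cylinder(h = 62, r = 40);
}
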